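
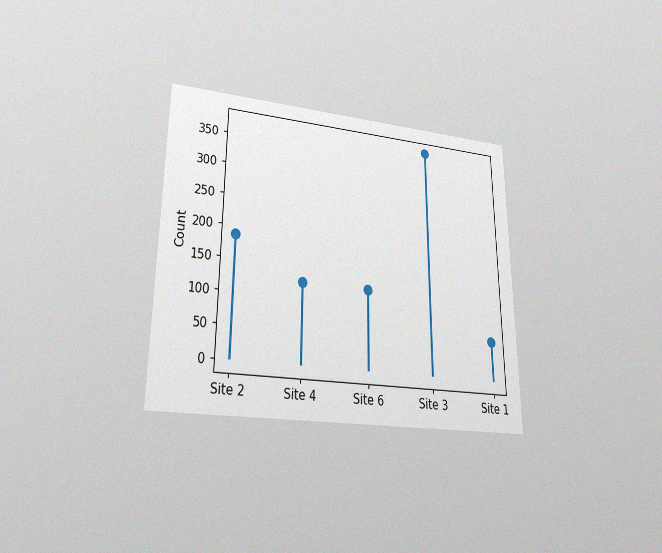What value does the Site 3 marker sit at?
372

The chart is viewed at a slight angle, with some photo noise. The Site 3 marker sits at 372.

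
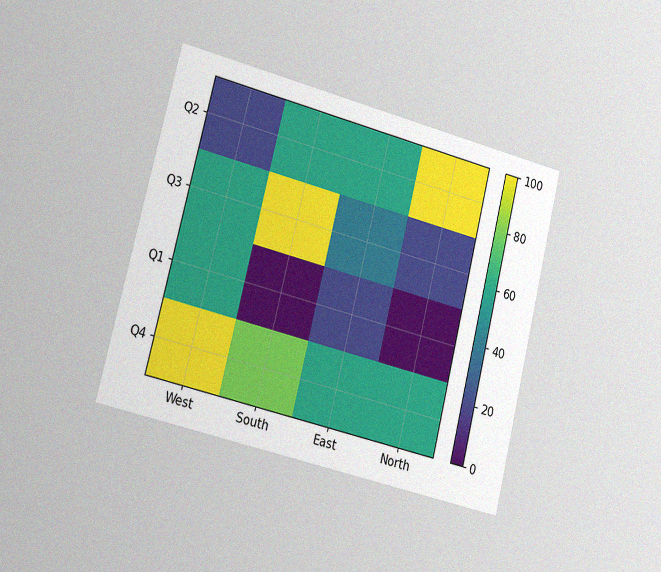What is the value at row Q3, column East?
The chart is tilted about 14° clockwise and viewed slightly from the left, with some photo noise. Matching cell (Q3, East) against the colorbar gives 40.

40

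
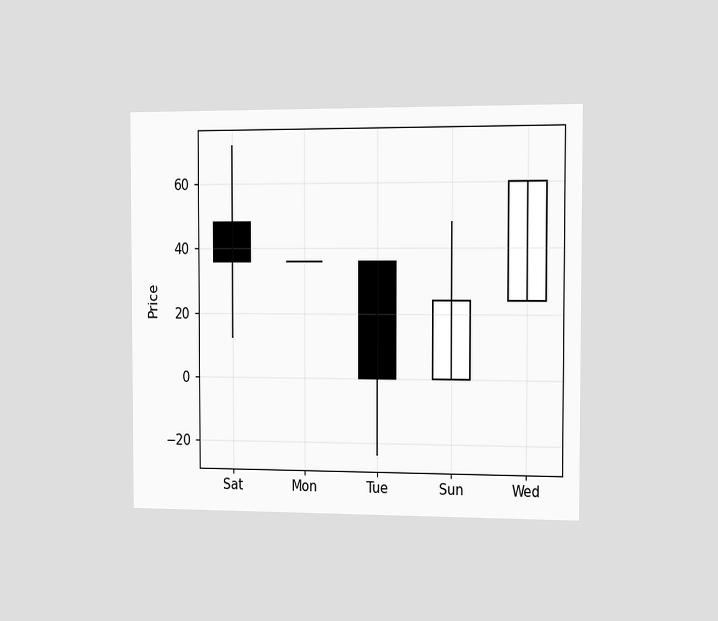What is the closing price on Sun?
The chart is viewed slightly from the right. The Sun candle closes at 24.

24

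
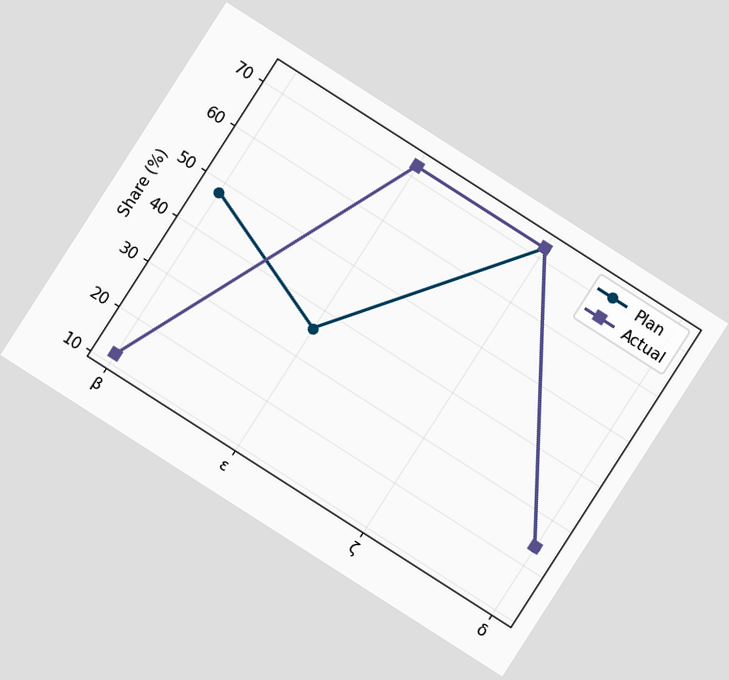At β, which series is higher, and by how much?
Plan, by 36%

The chart is tilted about 33° clockwise. At β, Plan sits above the other line by 36%.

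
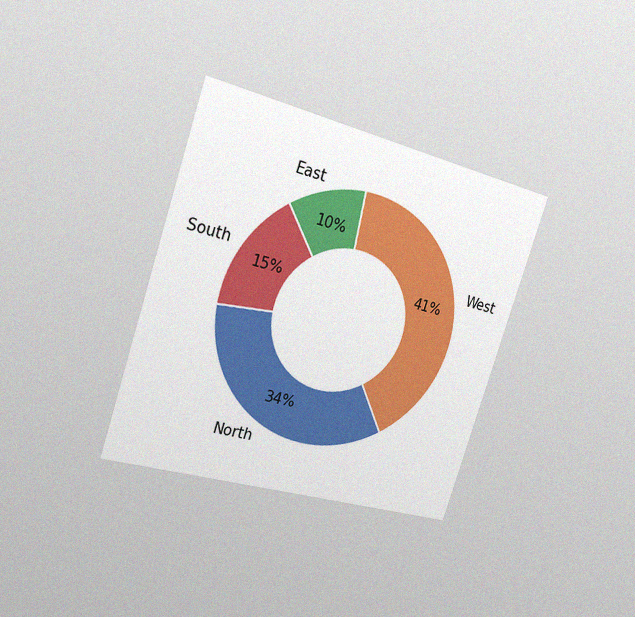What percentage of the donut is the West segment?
41%

The chart is tilted about 18° clockwise and viewed slightly from the left, with some photo noise. The West segment takes up 41% of the ring.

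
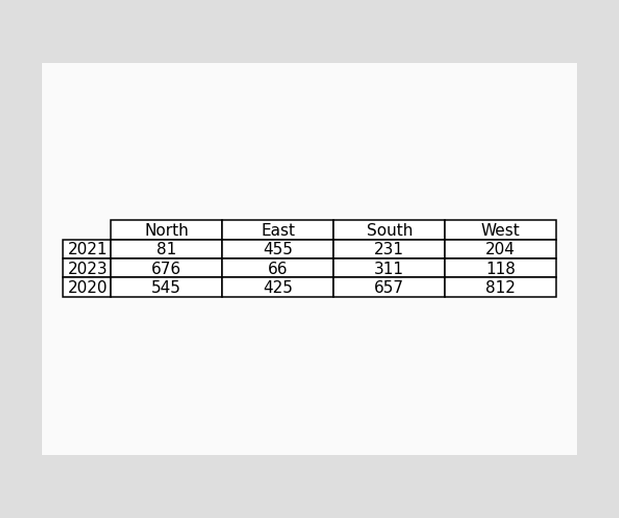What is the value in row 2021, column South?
The (2021, South) cell reads 231.

231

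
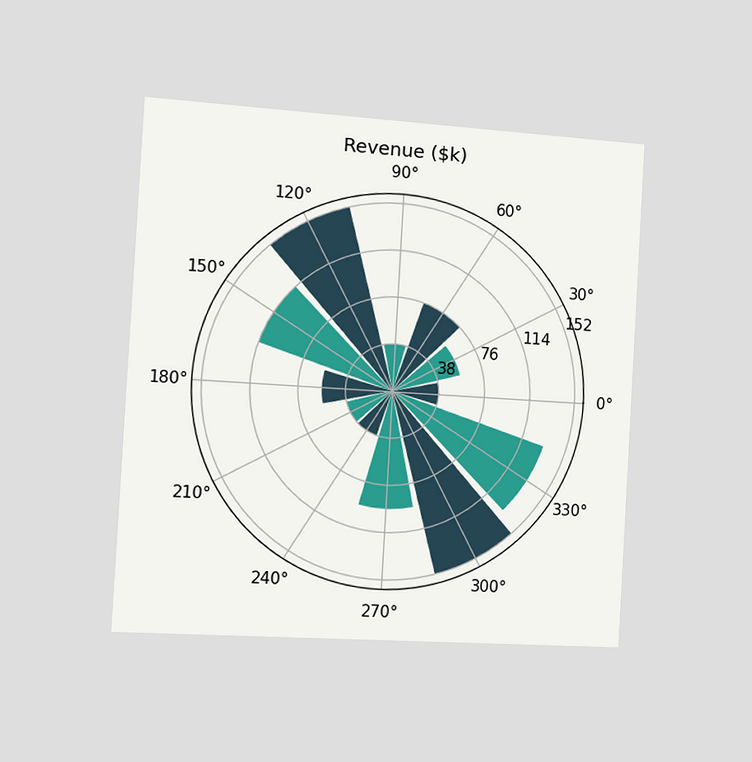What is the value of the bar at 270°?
$95k

The chart is tilted about 3° clockwise and viewed slightly from the left. The bar at 270° reaches $95k on the radial axis.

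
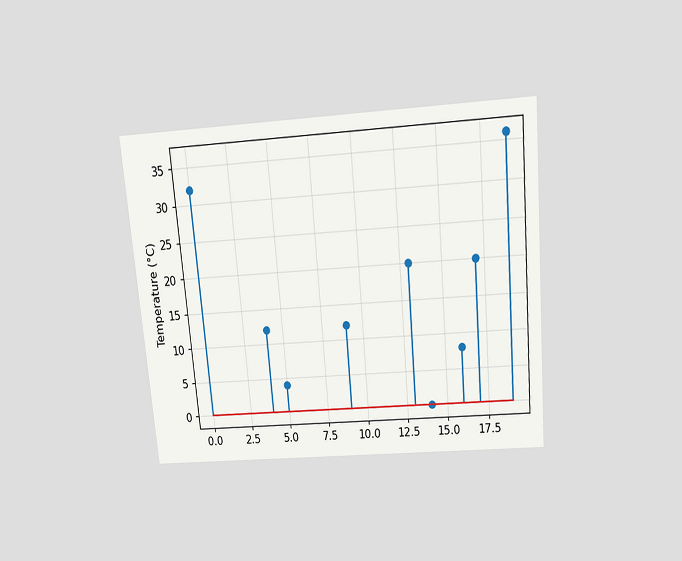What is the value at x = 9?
The chart is tilted about 5° counter-clockwise and viewed slightly from above. The stem at x=9 reaches 12°C.

12°C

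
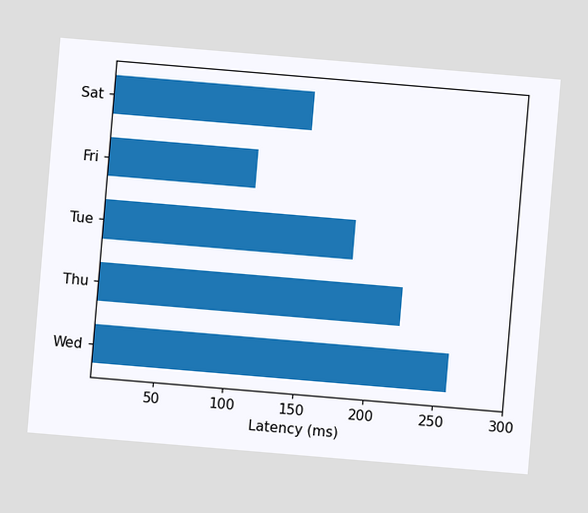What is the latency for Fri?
The chart is tilted about 5° clockwise. Reading along the chart's x-axis, the Fri bar reaches 111ms.

111ms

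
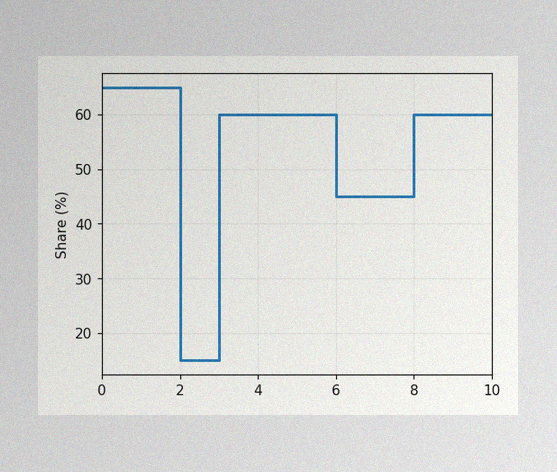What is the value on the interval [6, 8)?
45%

The image has some photo noise and uneven lighting. On [6, 8) the step sits at 45%.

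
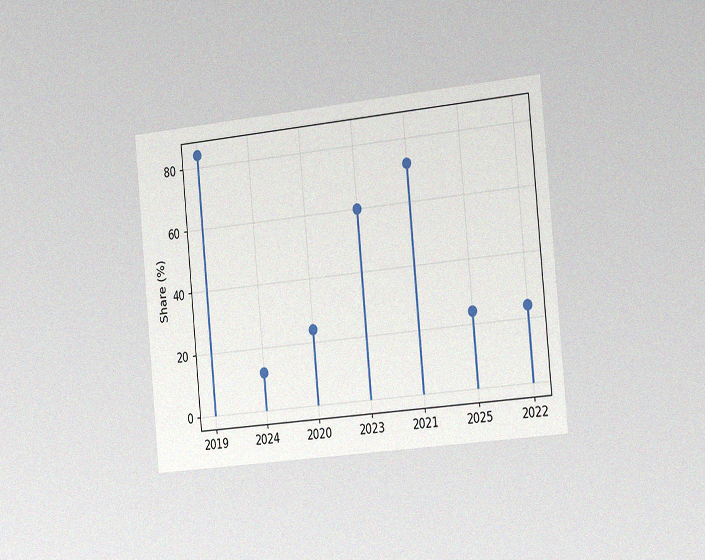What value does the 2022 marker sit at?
The chart is tilted about 5° counter-clockwise and viewed slightly from the right, with some photo noise. The 2022 marker sits at 24%.

24%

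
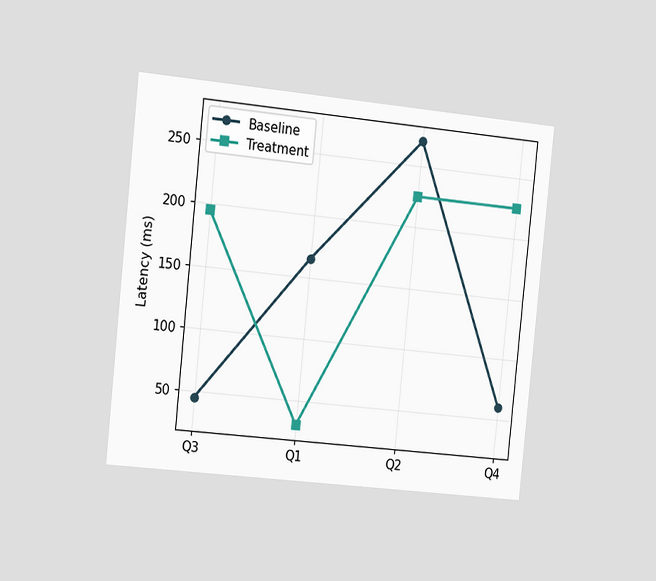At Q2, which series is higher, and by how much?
Baseline, by 45ms

The chart is tilted about 6° clockwise and viewed slightly from the left. At Q2, Baseline sits above the other line by 45ms.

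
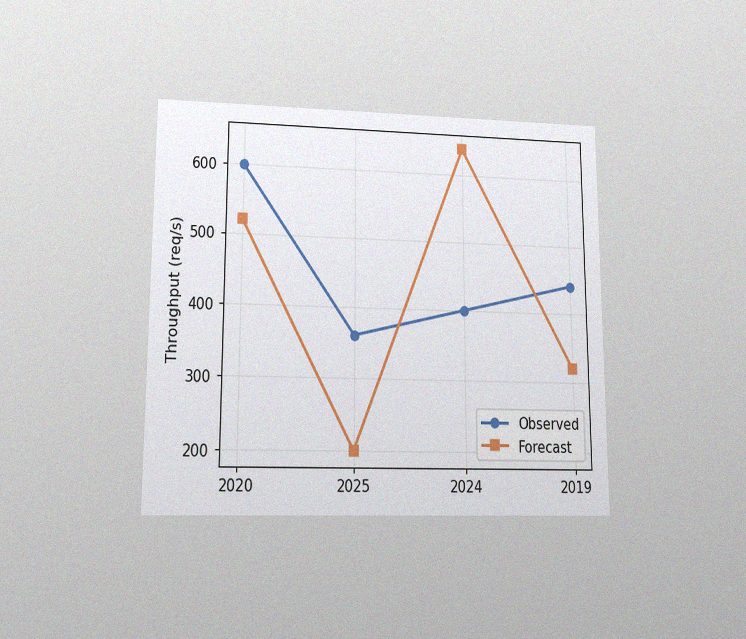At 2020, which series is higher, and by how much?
The chart is viewed at a slight angle, with some photo noise. At 2020, Observed sits above the other line by 80req/s.

Observed, by 80req/s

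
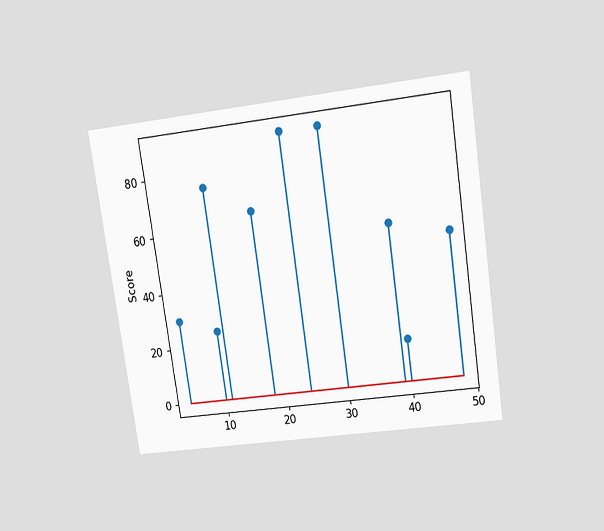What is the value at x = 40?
The chart is tilted about 8° counter-clockwise and viewed slightly from above. The stem at x=40 reaches 15.

15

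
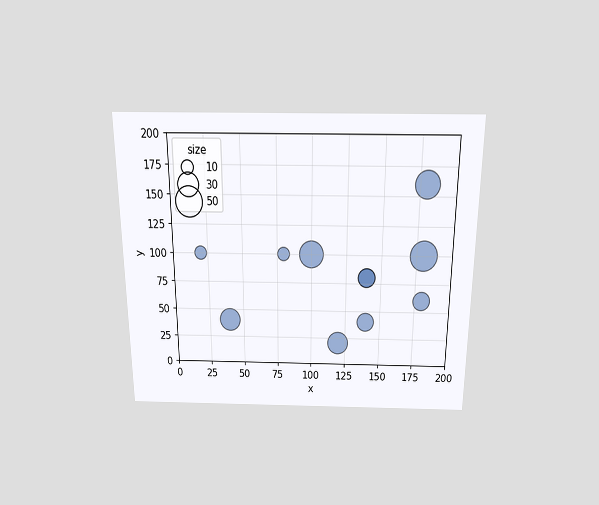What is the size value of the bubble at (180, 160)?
40

The chart is viewed slightly from above. Matching the bubble at (180, 160) against the size legend gives 40.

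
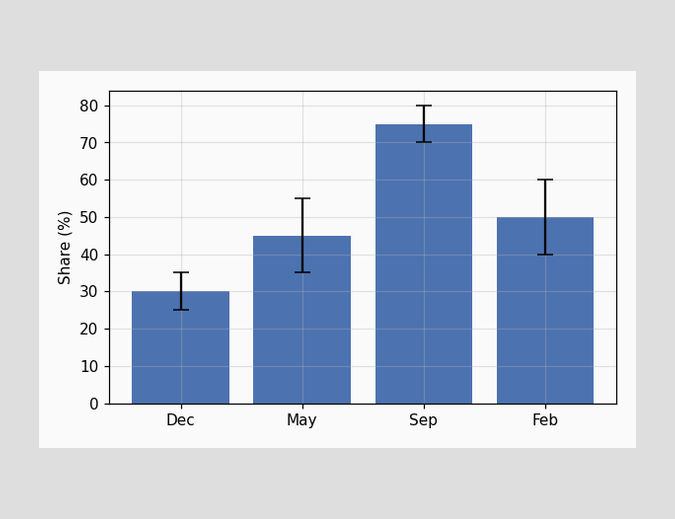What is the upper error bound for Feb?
The Feb bar's upper whisker reaches 60%.

60%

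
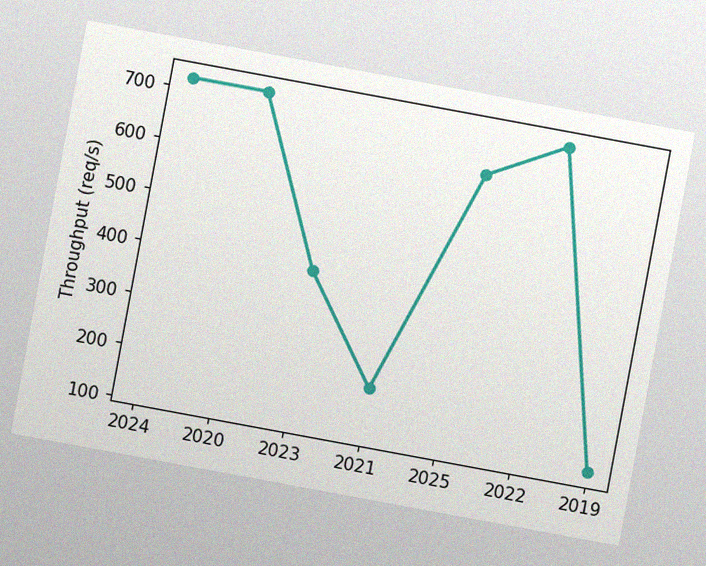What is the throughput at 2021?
200req/s

The chart is tilted about 10° clockwise, with some photo noise. At 2021, the line is at 200req/s.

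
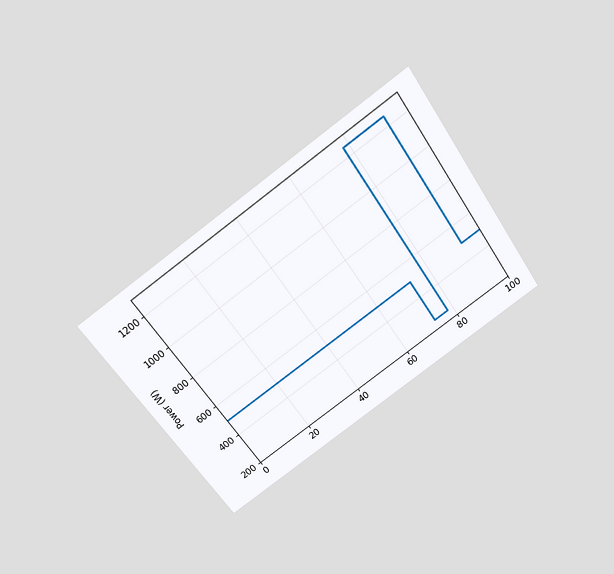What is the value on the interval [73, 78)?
250W

The chart is tilted about 35° counter-clockwise and viewed slightly from above. On [73, 78) the step sits at 250W.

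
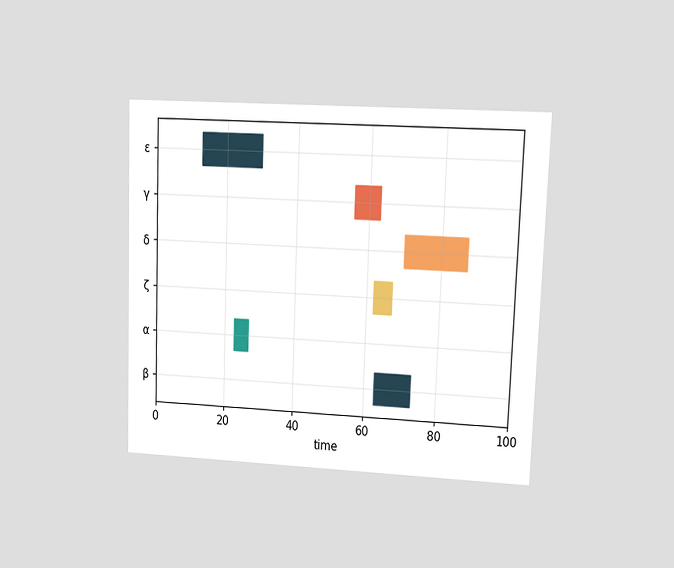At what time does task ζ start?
62

The chart is tilted about 2° clockwise and viewed at a slight angle. The ζ bar begins at t=62.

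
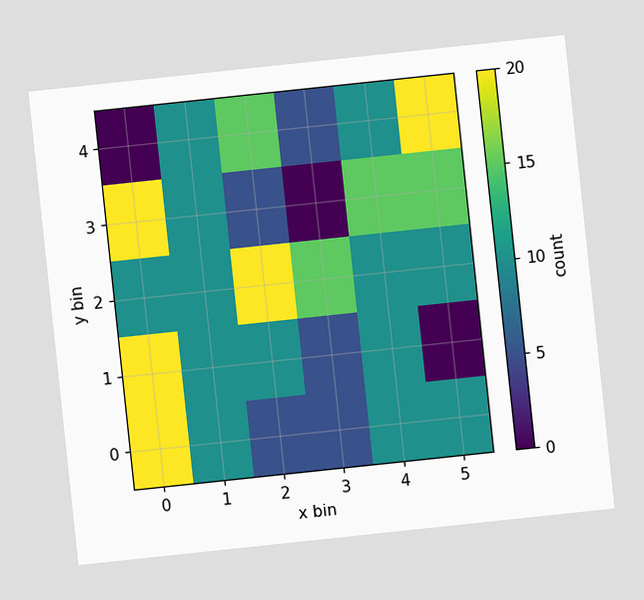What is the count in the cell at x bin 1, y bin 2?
10

The chart is tilted about 6° counter-clockwise. Matching the cell (1, 2) against the colorbar gives 10.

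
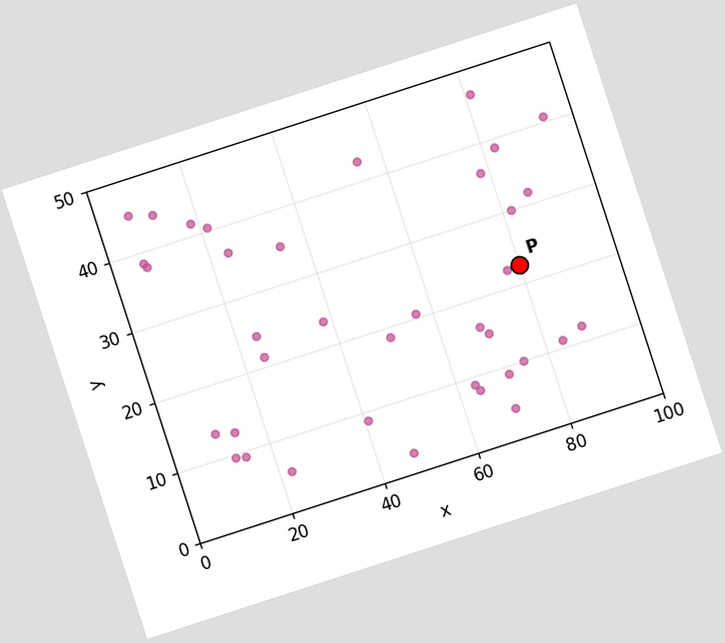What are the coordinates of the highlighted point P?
(80, 22.5)

The chart is tilted about 18° counter-clockwise. Following the gridlines from P to each axis, P sits at (80, 22.5).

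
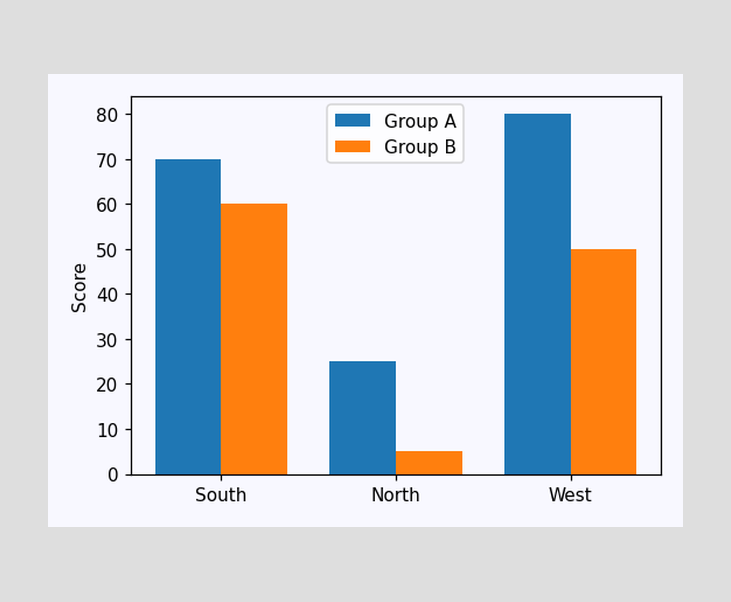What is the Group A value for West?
80

The Group A bar at West reaches 80 on the y-axis.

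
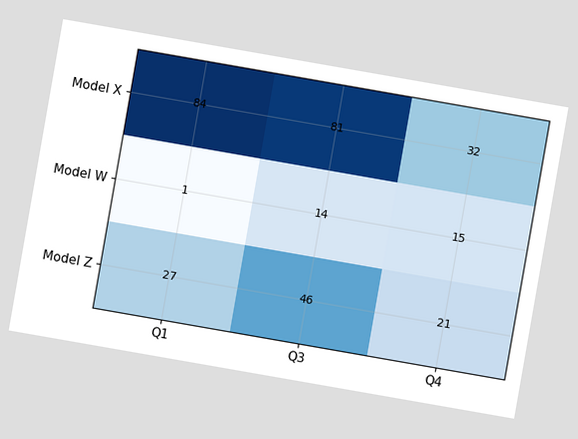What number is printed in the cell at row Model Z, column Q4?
21

The chart is tilted about 10° clockwise. The (Model Z, Q4) cell reads 21.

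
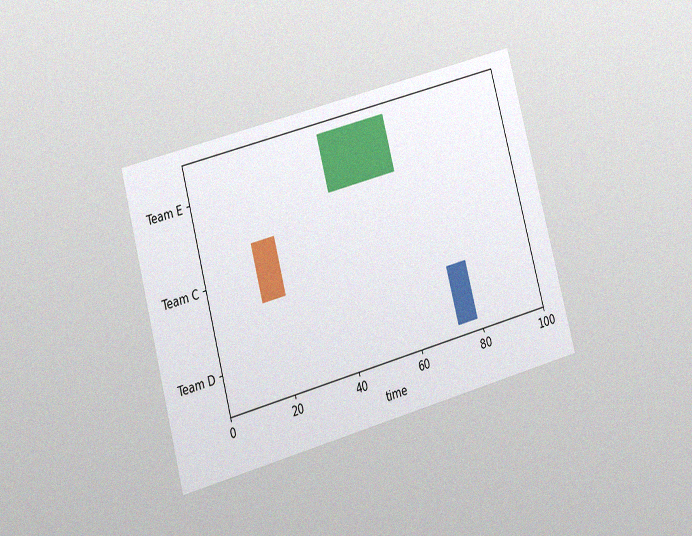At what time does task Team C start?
The chart is tilted about 15° counter-clockwise and viewed at a slight angle, with some photo noise. The Team C bar begins at t=16.

16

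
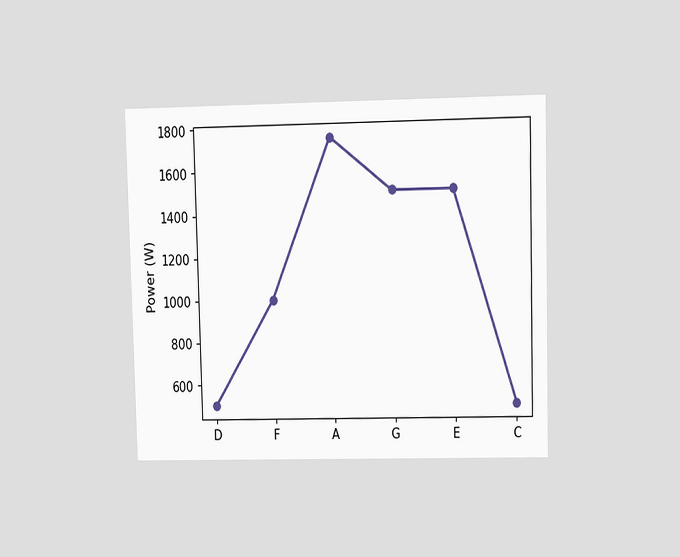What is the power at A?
The chart is viewed at a slight angle. At A, the line is at 1750W.

1750W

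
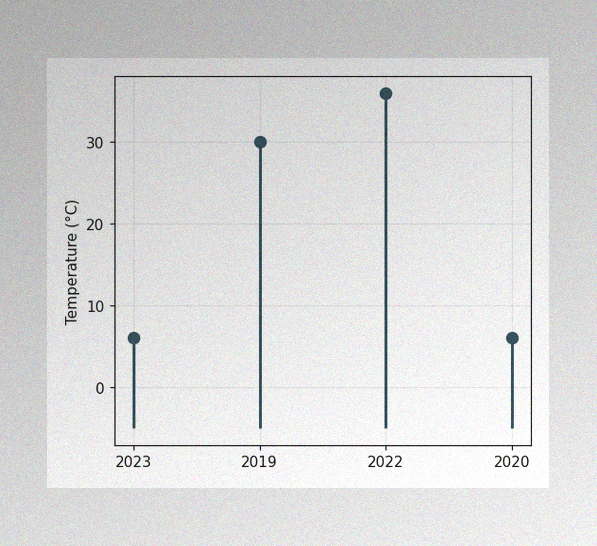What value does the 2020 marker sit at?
6°C

The image has some photo noise and uneven lighting. The 2020 marker sits at 6°C.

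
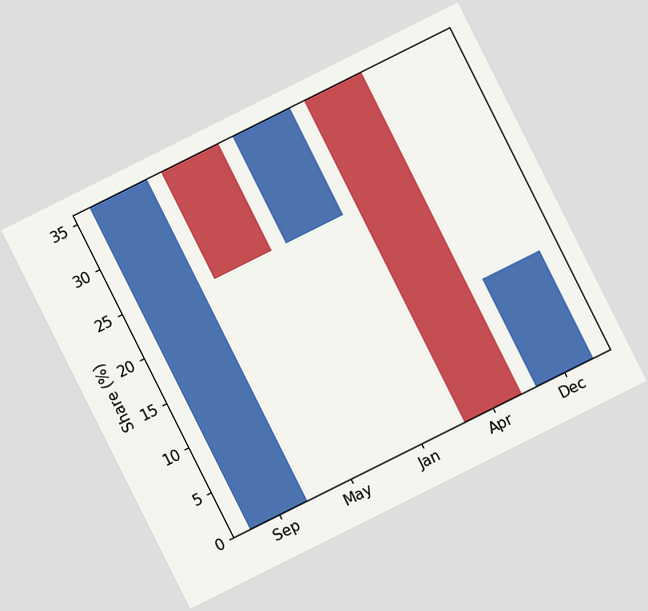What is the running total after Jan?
The chart is tilted about 27° counter-clockwise. After Jan the running total reaches 36%.

36%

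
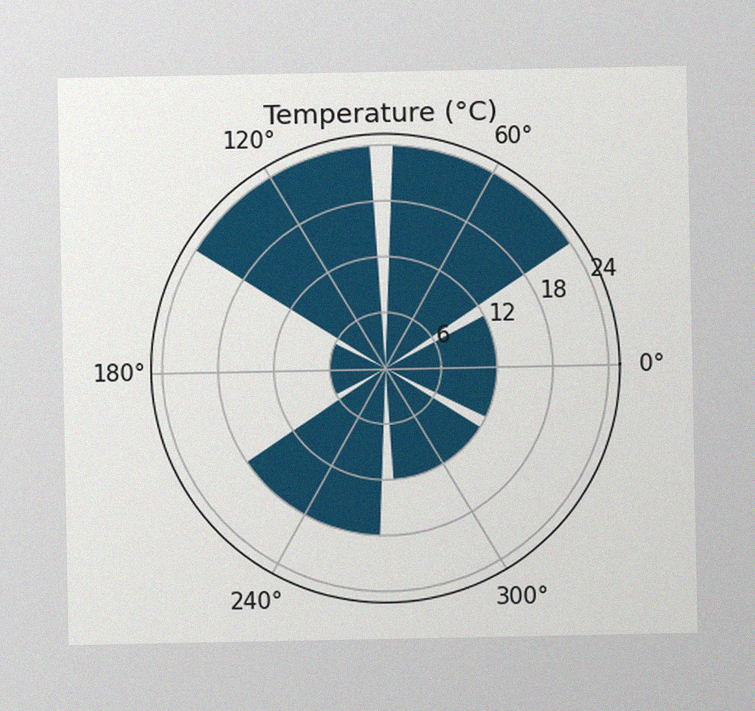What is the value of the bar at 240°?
The image has some photo noise and uneven lighting. The bar at 240° reaches 18°C on the radial axis.

18°C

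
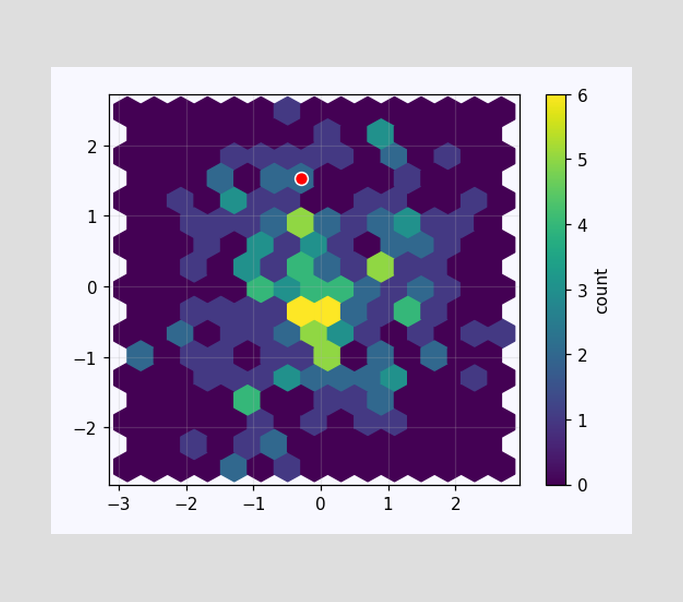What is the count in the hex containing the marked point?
The marked hex reads 2 on the colorbar.

2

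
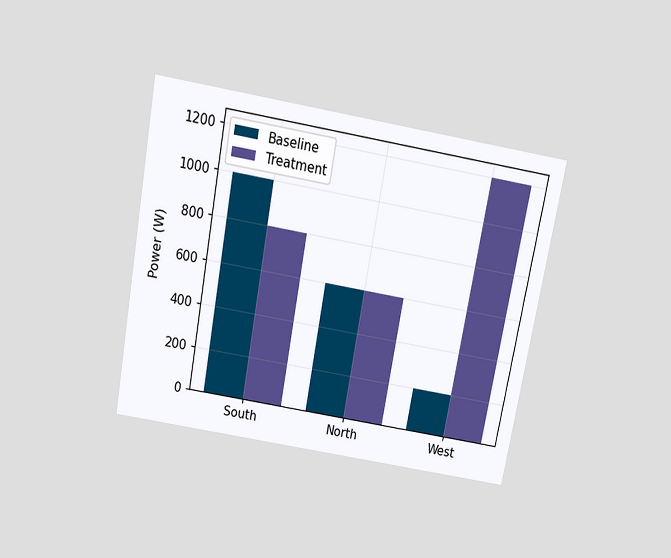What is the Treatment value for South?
800W

The chart is tilted about 10° clockwise and viewed slightly from above. The Treatment bar at South reaches 800W on the y-axis.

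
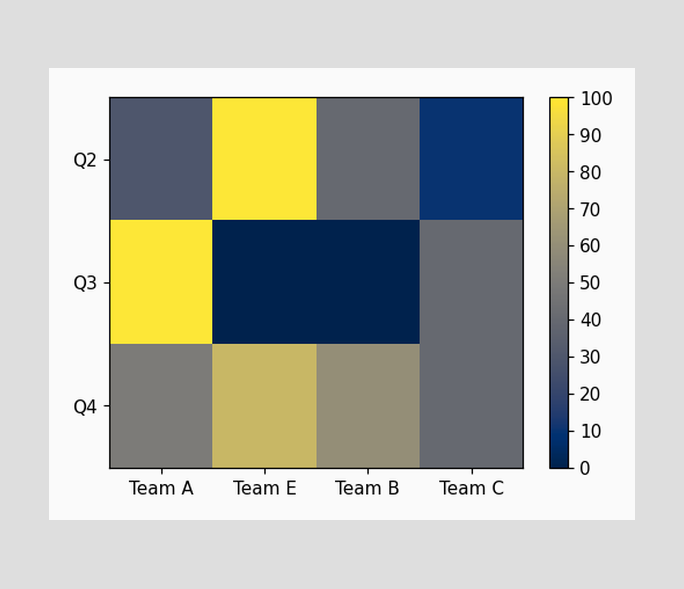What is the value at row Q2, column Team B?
Matching cell (Q2, Team B) against the colorbar gives 40.

40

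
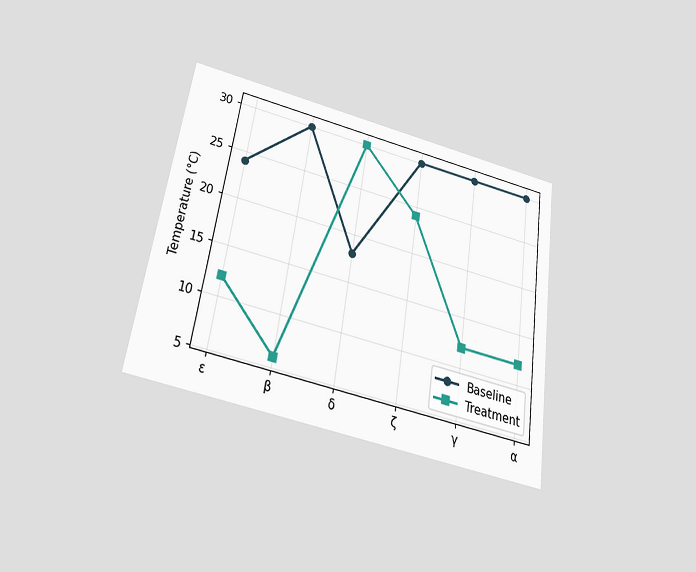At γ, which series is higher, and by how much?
The chart is tilted about 8° clockwise and viewed slightly from below. At γ, Baseline sits above the other line by 18°C.

Baseline, by 18°C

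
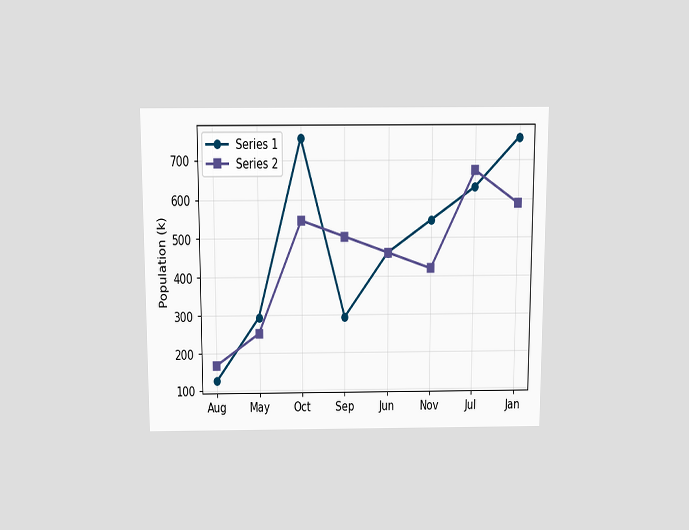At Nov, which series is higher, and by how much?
The chart is viewed slightly from above. At Nov, Series 1 sits above the other line by 126k.

Series 1, by 126k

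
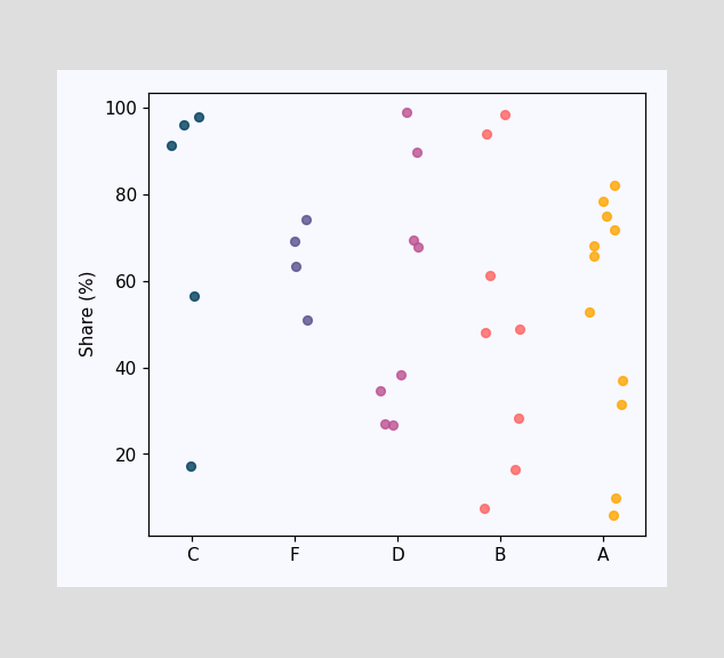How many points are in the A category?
Counting the markers in the A column gives 11.

11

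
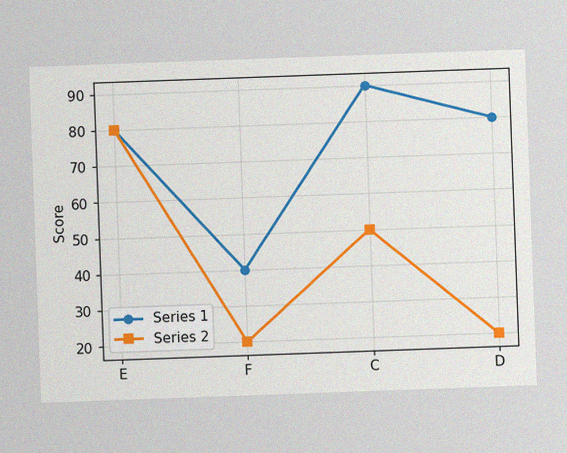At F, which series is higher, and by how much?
Series 1, by 20

The chart is tilted about 2° counter-clockwise, with some photo noise. At F, Series 1 sits above the other line by 20.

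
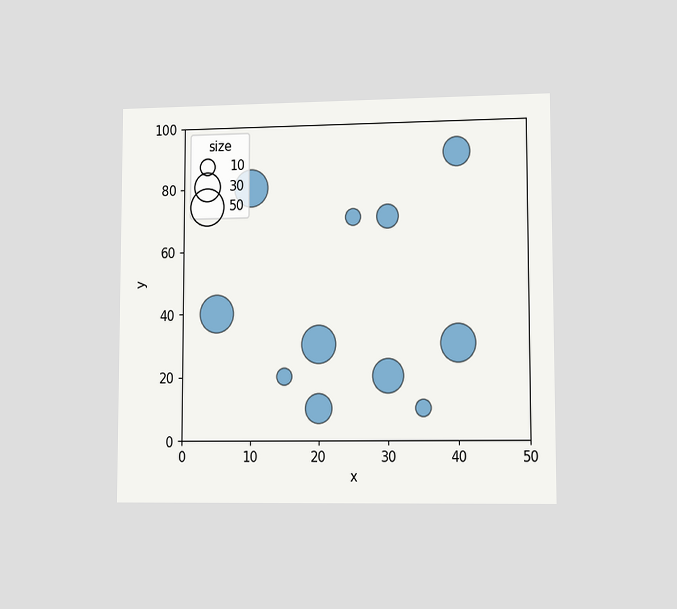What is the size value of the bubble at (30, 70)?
20

The chart is viewed slightly from the right. Matching the bubble at (30, 70) against the size legend gives 20.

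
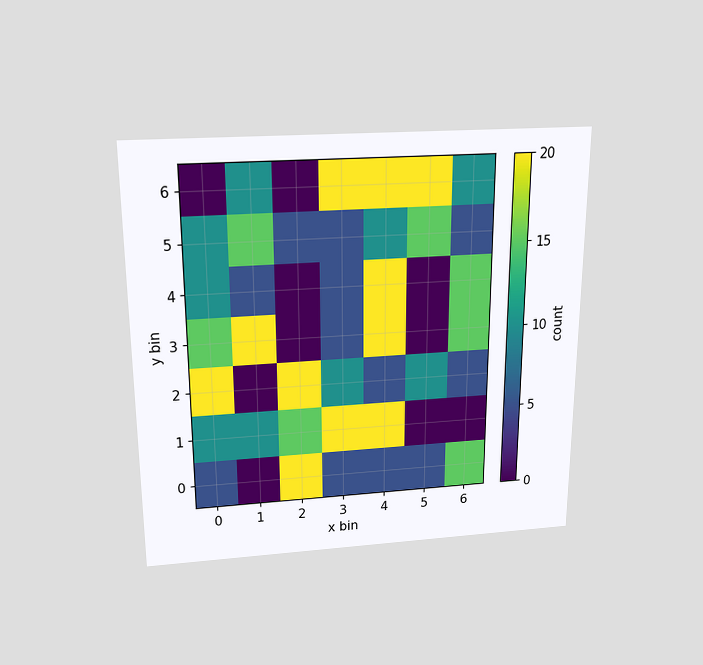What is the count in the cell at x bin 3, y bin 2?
The chart is viewed slightly from above. Matching the cell (3, 2) against the colorbar gives 10.

10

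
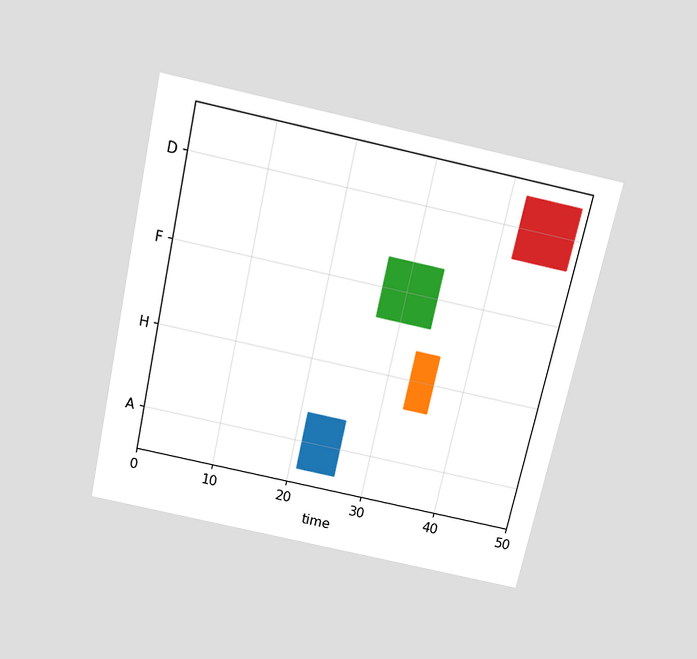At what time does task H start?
33

The chart is tilted about 12° clockwise and viewed slightly from above. The H bar begins at t=33.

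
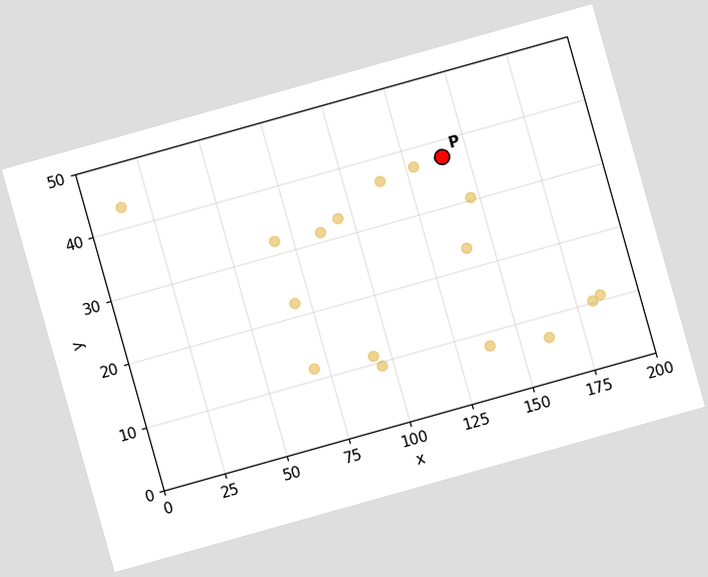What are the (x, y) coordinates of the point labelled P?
The chart is tilted about 16° counter-clockwise. Following the gridlines from P to each axis, P sits at (140, 37.5).

(140, 37.5)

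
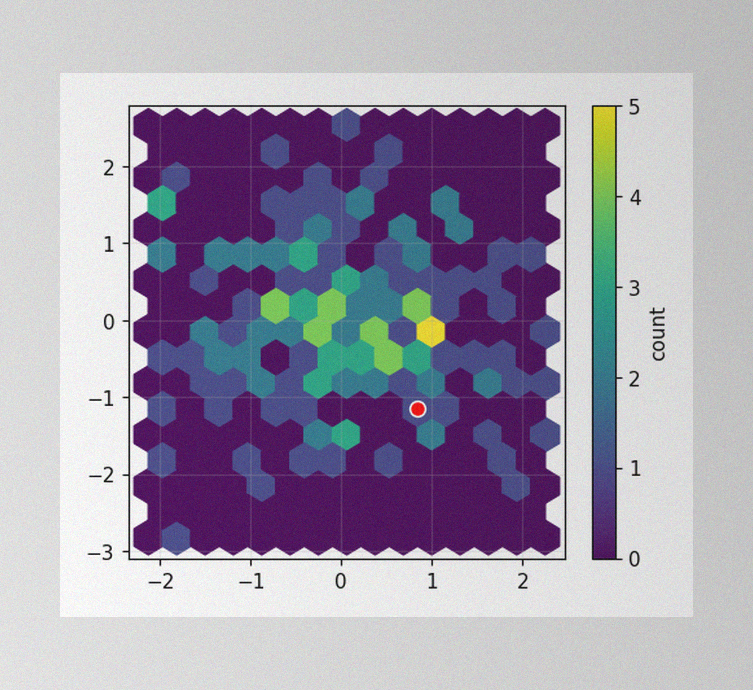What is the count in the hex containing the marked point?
1

The image has some photo noise and uneven lighting. The marked hex reads 1 on the colorbar.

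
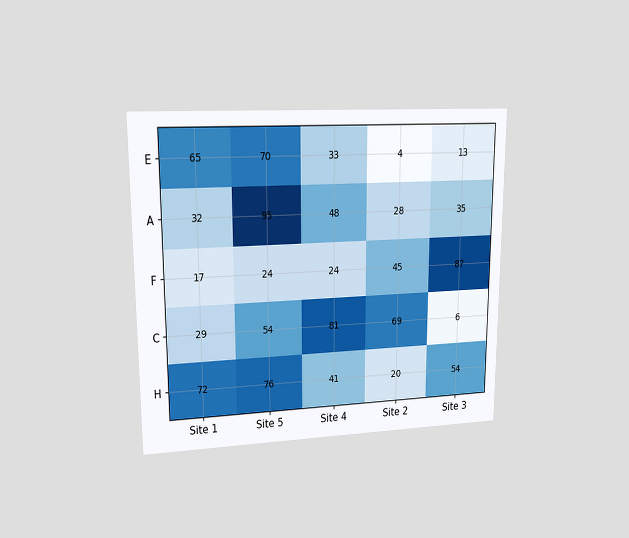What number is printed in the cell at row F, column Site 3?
The chart is viewed at a slight angle. The (F, Site 3) cell reads 87.

87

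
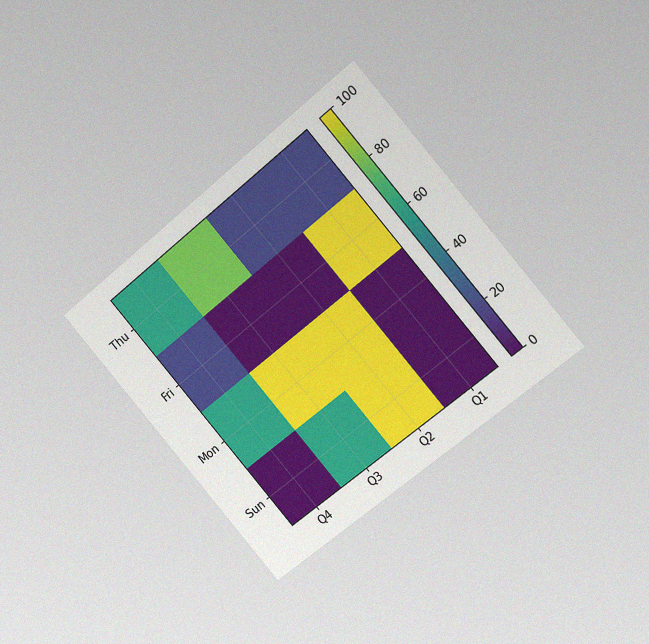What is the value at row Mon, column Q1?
0

The chart is tilted about 40° counter-clockwise and viewed at a slight angle, with some photo noise. Matching cell (Mon, Q1) against the colorbar gives 0.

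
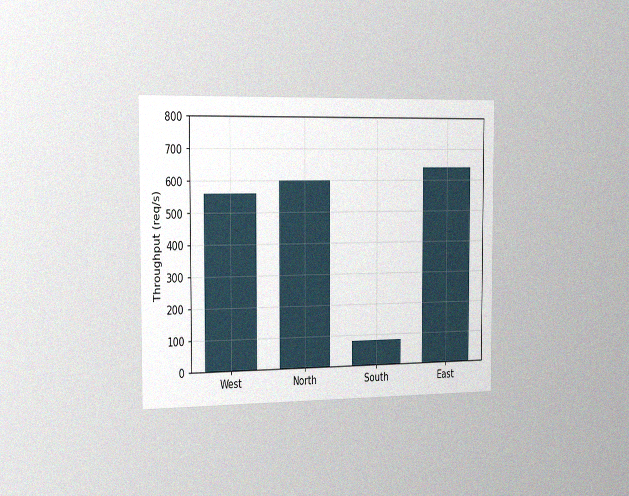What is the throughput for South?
The chart is viewed slightly from the left, with some photo noise. Reading along the chart's y-axis, the South bar reaches 80req/s.

80req/s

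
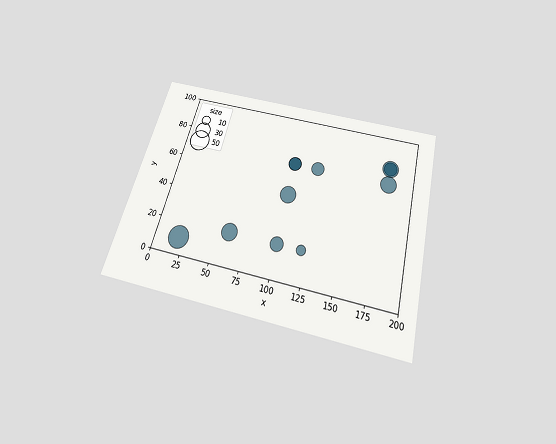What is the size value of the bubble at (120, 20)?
10

The chart is tilted about 15° clockwise and viewed slightly from below. Matching the bubble at (120, 20) against the size legend gives 10.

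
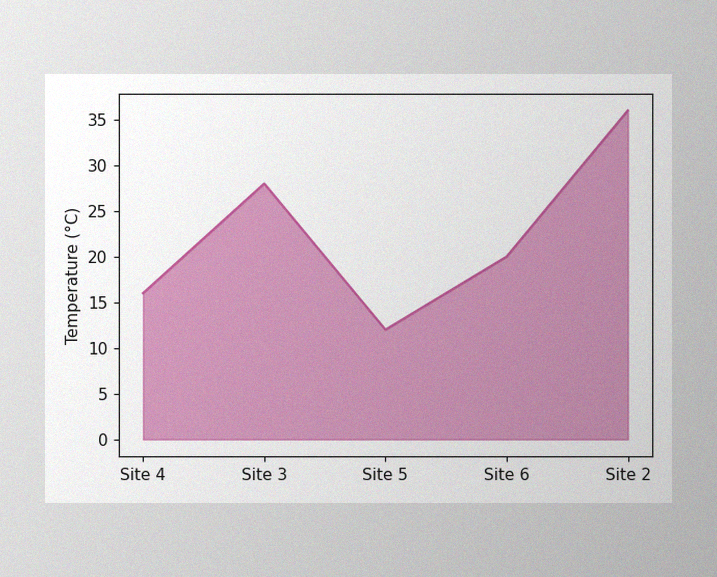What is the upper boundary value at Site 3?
28°C

The image has some photo noise and uneven lighting. At Site 3 the upper boundary is at 28°C.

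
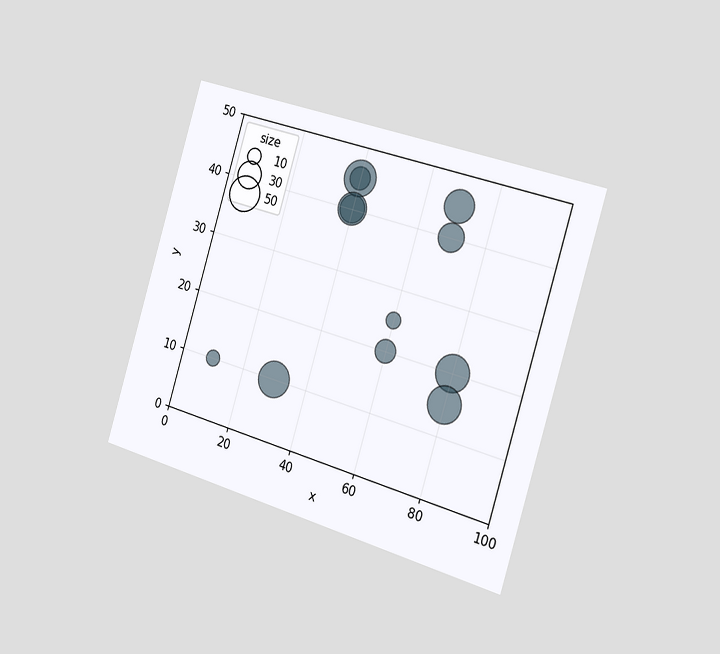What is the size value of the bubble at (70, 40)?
30

The chart is tilted about 17° clockwise and viewed slightly from the right. Matching the bubble at (70, 40) against the size legend gives 30.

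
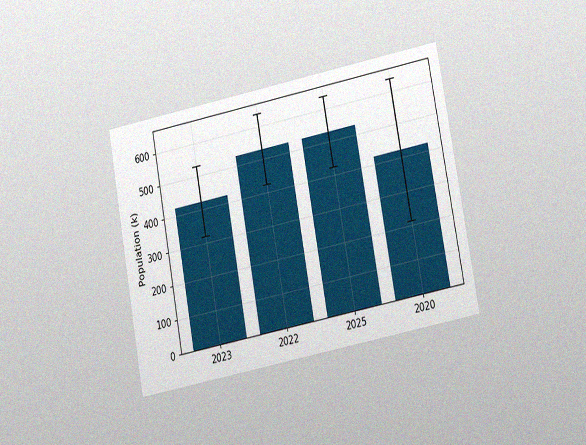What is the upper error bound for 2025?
The chart is tilted about 11° counter-clockwise and viewed at a slight angle, with some photo noise. The 2025 bar's upper whisker reaches 636k.

636k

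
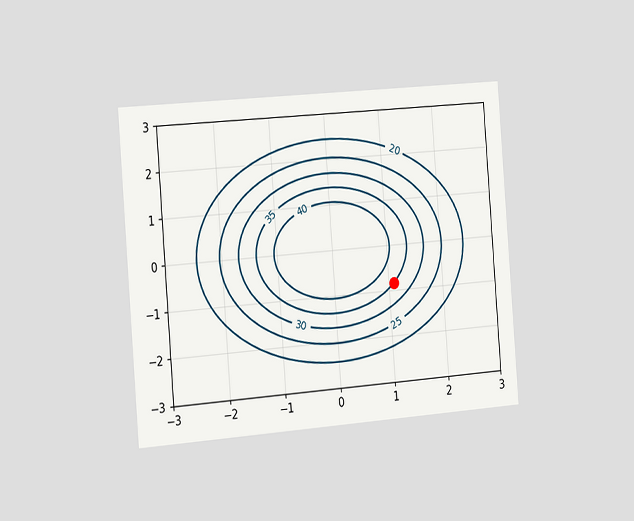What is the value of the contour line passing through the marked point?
35

The chart is tilted about 4° counter-clockwise and viewed slightly from the left. The marked point sits on the contour labelled 35.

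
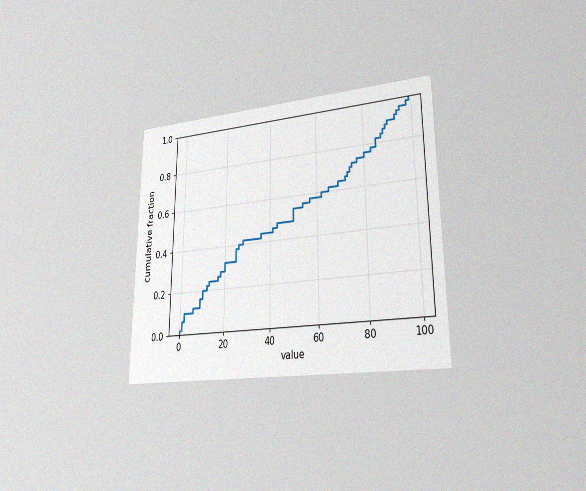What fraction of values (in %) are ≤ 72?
66%

The chart is viewed at a slight angle, with some photo noise. At x=72 the ECDF step is at 66%.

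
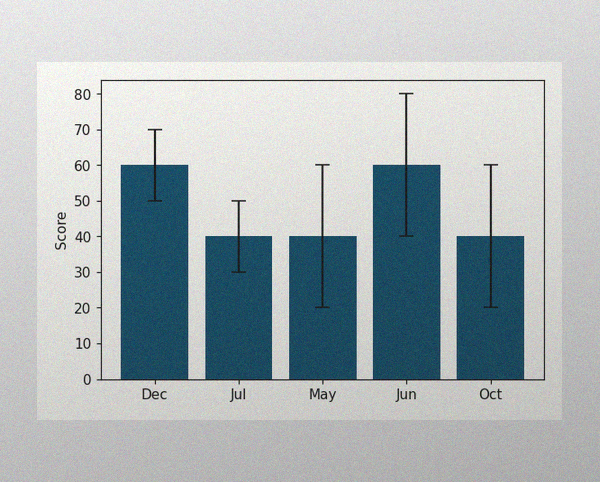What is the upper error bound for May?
60

The image has some photo noise and uneven lighting. The May bar's upper whisker reaches 60.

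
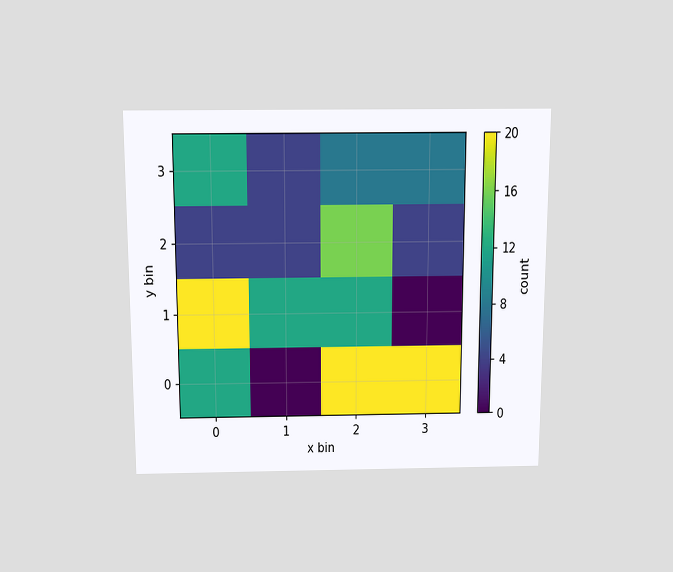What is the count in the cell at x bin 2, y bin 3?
The chart is viewed slightly from above. Matching the cell (2, 3) against the colorbar gives 8.

8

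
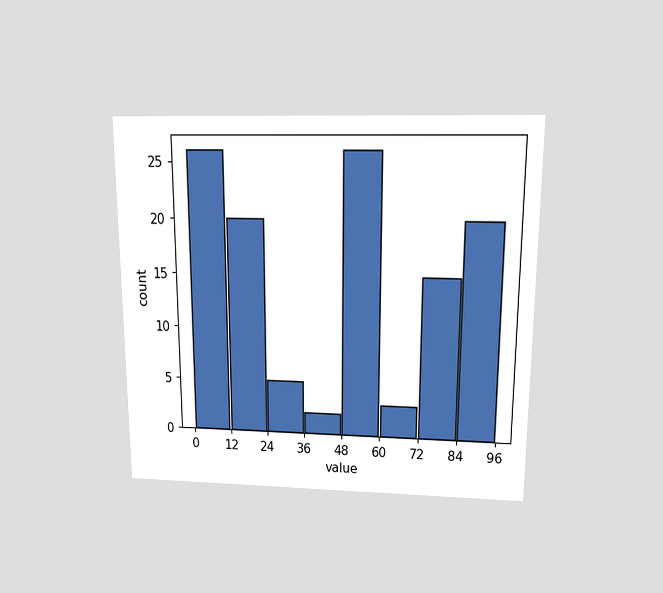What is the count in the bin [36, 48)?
2

The chart is viewed slightly from above. The [36, 48) bin has height 2.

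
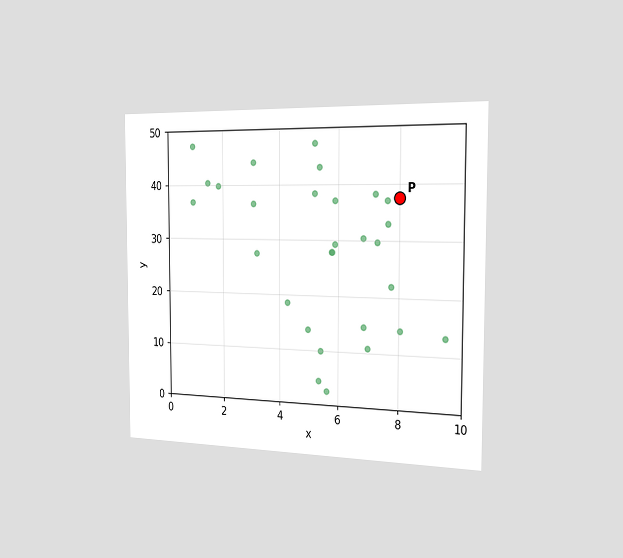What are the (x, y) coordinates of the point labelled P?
The chart is viewed slightly from the right. Following the gridlines from P to each axis, P sits at (8, 37.5).

(8, 37.5)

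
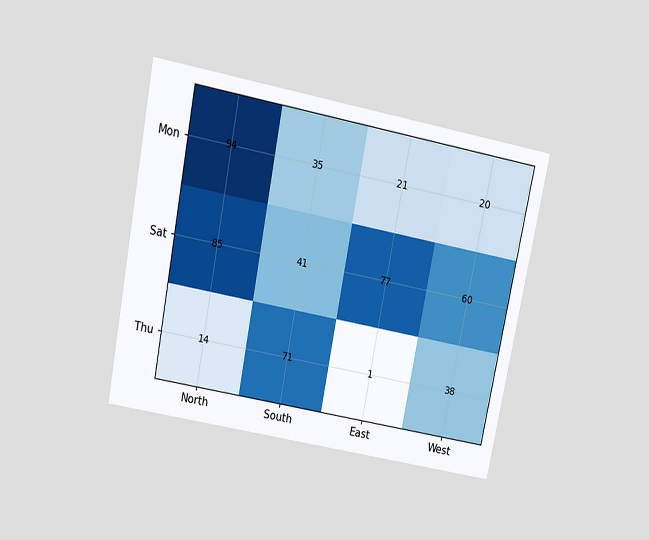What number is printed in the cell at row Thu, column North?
The chart is tilted about 11° clockwise and viewed slightly from above. The (Thu, North) cell reads 14.

14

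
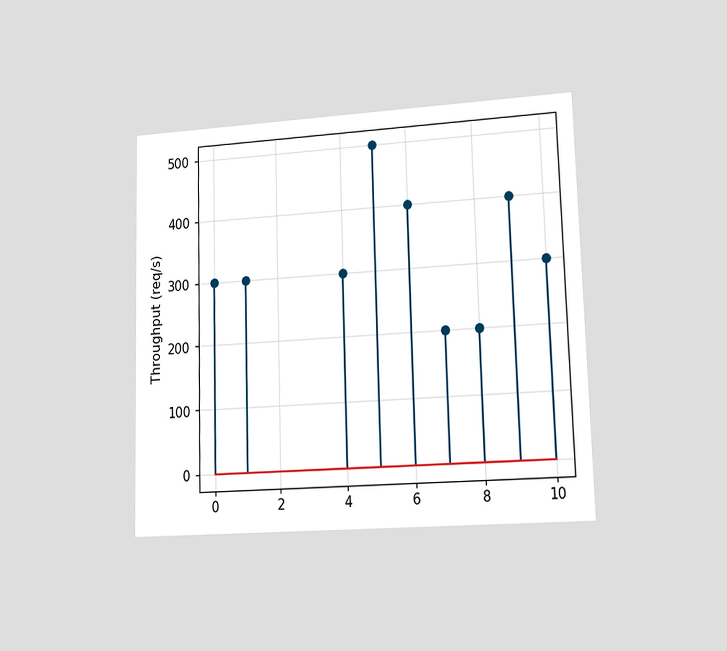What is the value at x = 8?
The chart is viewed at a slight angle. The stem at x=8 reaches 200req/s.

200req/s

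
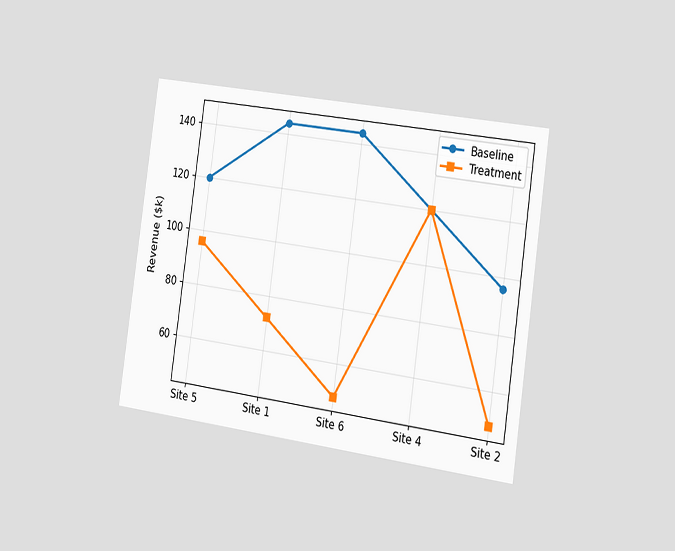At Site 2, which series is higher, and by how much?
Baseline, by $48k

The chart is tilted about 8° clockwise and viewed slightly from the right. At Site 2, Baseline sits above the other line by $48k.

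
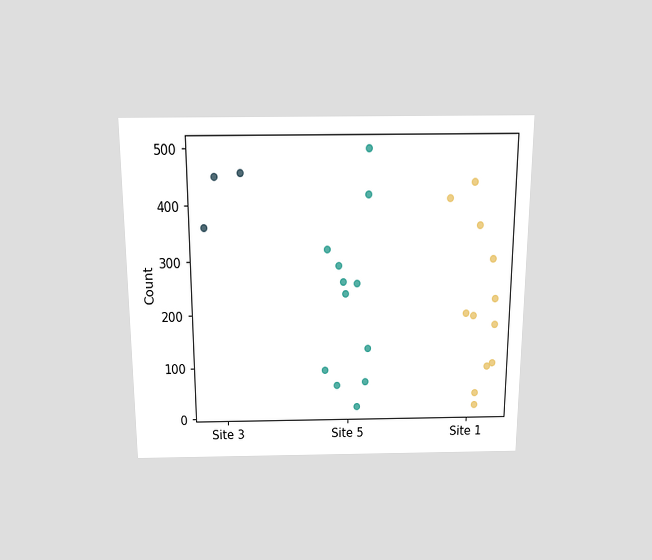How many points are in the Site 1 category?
The chart is viewed slightly from above. Counting the markers in the Site 1 column gives 12.

12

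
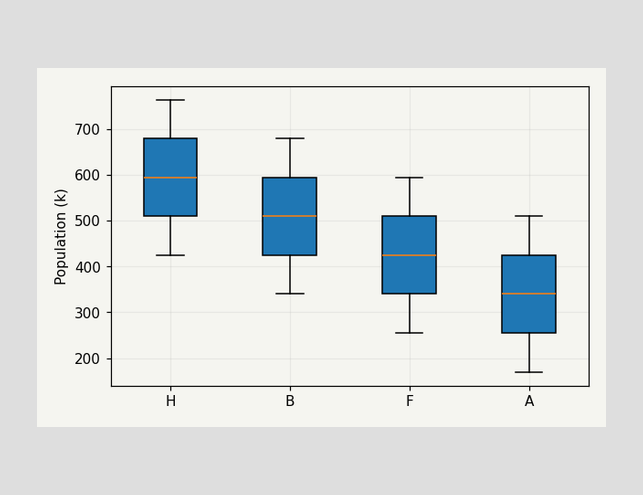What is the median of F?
425k

The median line in the F box sits at 425k.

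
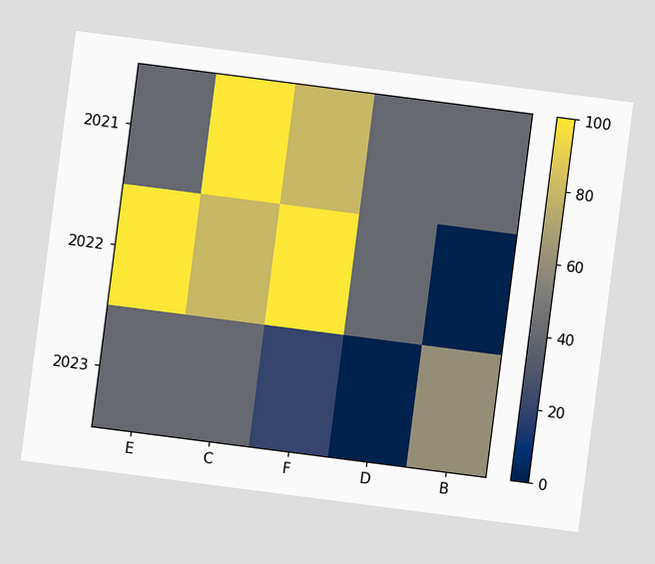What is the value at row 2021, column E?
40

The chart is tilted about 7° clockwise. Matching cell (2021, E) against the colorbar gives 40.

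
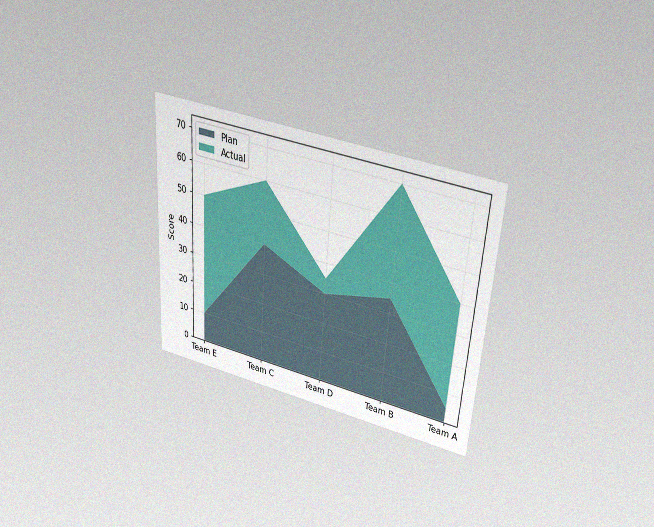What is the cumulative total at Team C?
60

The chart is tilted about 4° clockwise and viewed slightly from above, with some photo noise. The stacked total at Team C reaches 60.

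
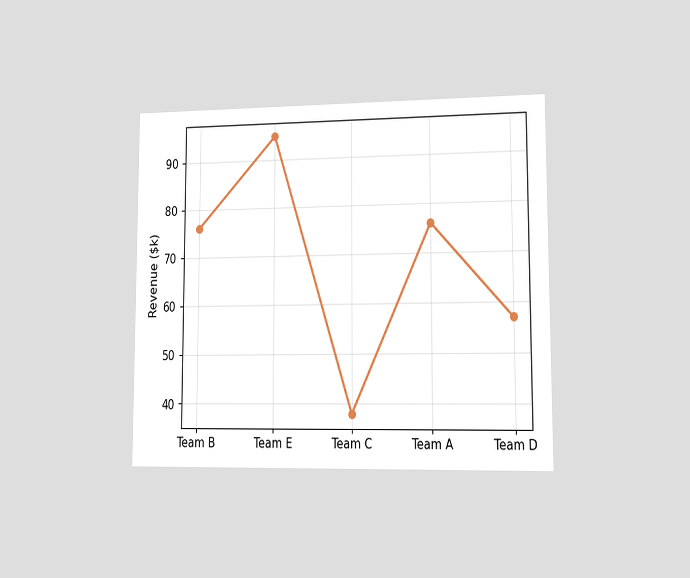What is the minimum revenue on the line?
$38k

The chart is viewed slightly from the right. The lowest point is at Team C, and reading across to the y-axis gives $38k.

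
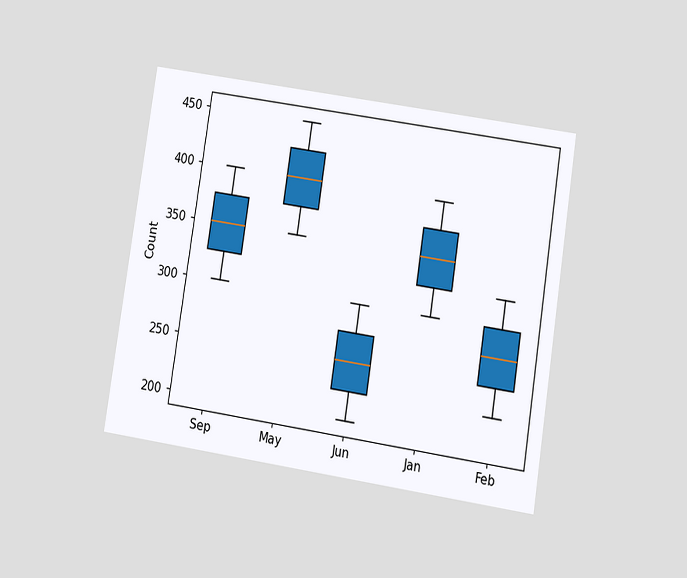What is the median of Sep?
The chart is tilted about 9° clockwise and viewed at a slight angle. The median line in the Sep box sits at 350.

350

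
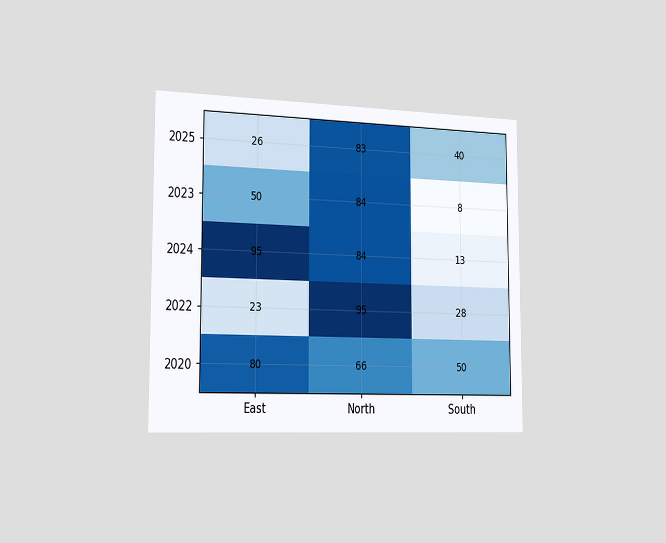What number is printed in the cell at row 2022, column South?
28

The chart is viewed slightly from the left. The (2022, South) cell reads 28.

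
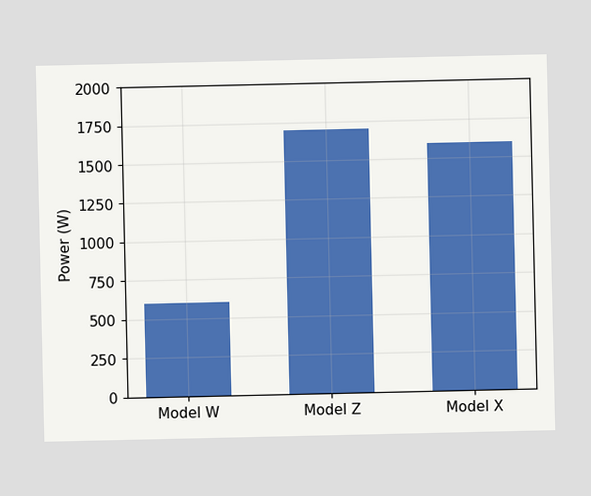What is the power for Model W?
600W

Reading along the chart's y-axis, the Model W bar reaches 600W.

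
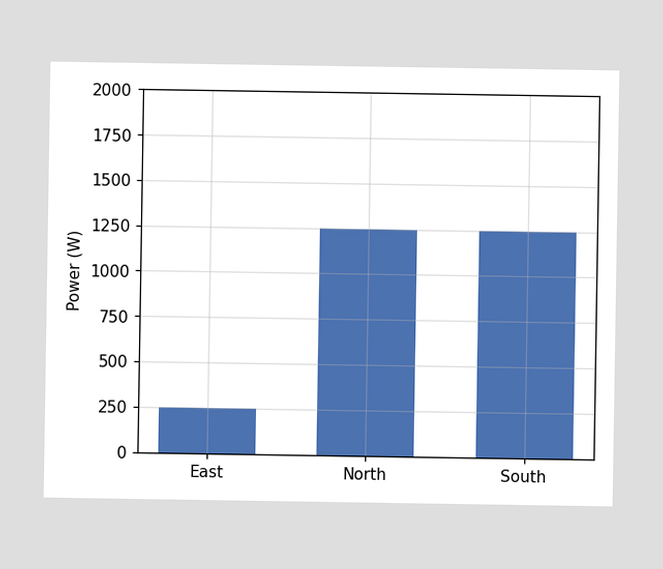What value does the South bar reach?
1250W

Reading along the chart's y-axis, the South bar reaches 1250W.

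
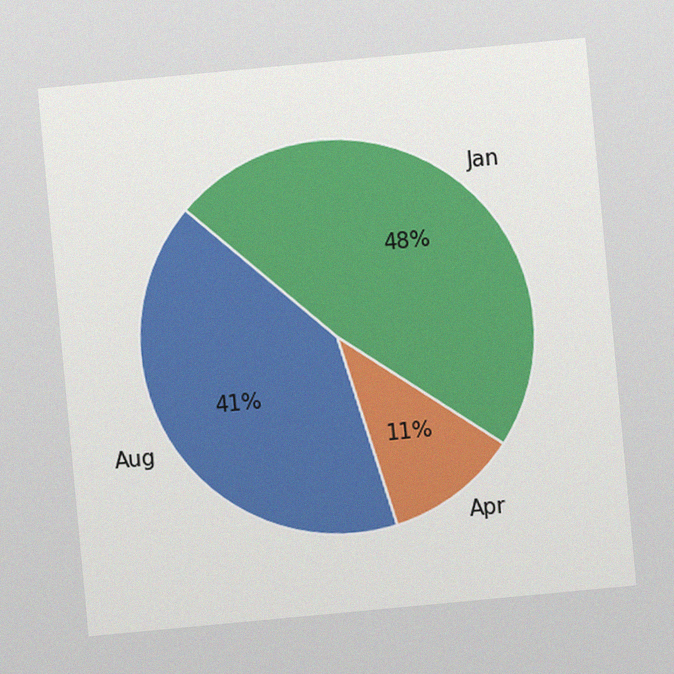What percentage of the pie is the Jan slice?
The chart is tilted about 5° counter-clockwise, with some photo noise. The Jan slice takes up 48% of the pie.

48%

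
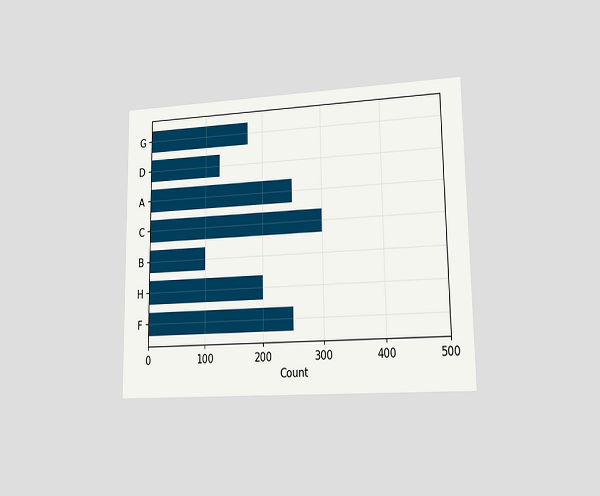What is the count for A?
The chart is viewed at a slight angle. Reading along the chart's x-axis, the A bar reaches 250.

250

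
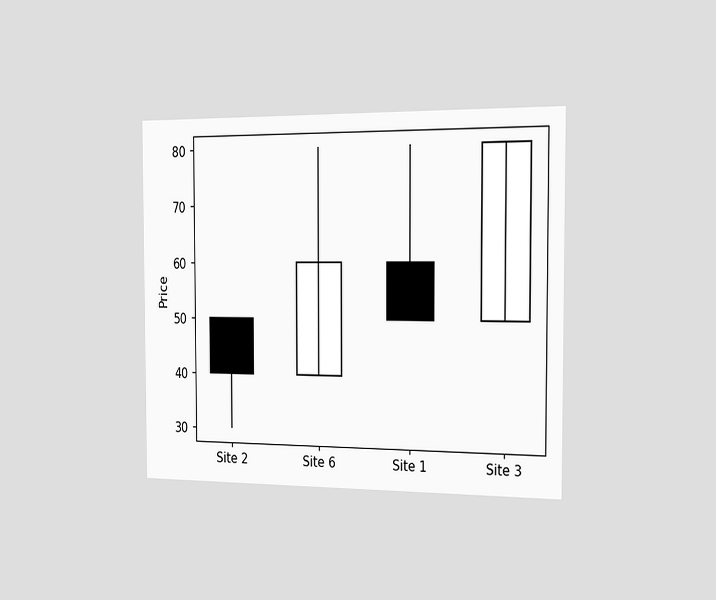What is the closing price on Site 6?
The chart is viewed slightly from the right. The Site 6 candle closes at 60.

60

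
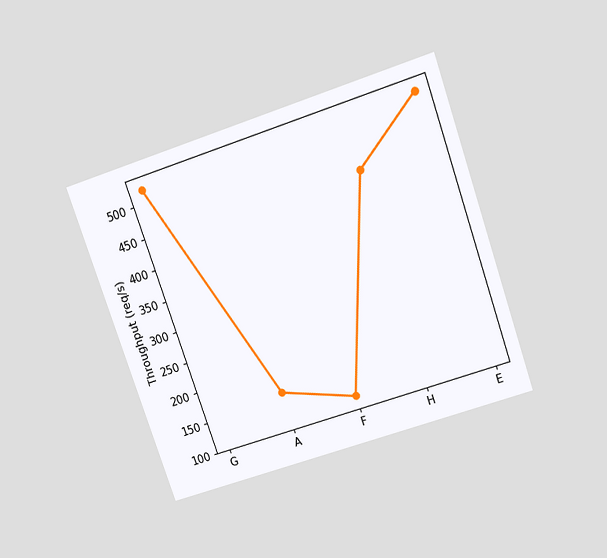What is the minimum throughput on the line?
The chart is tilted about 19° counter-clockwise and viewed slightly from above. The lowest point is at F, and reading across to the y-axis gives 120req/s.

120req/s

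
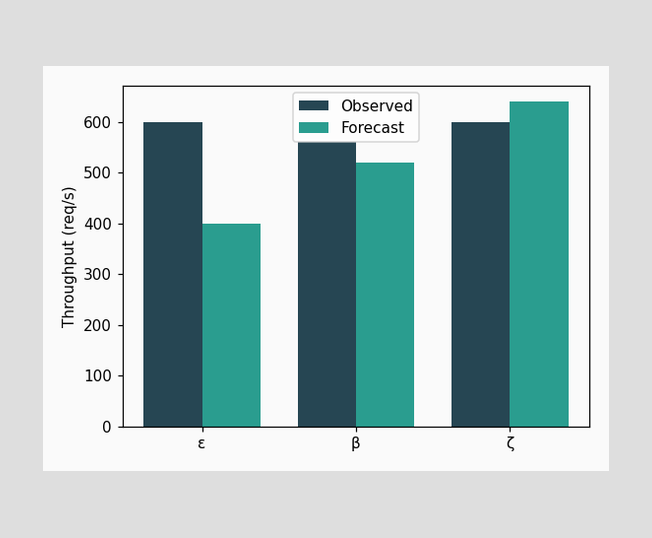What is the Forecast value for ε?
The Forecast bar at ε reaches 400req/s on the y-axis.

400req/s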